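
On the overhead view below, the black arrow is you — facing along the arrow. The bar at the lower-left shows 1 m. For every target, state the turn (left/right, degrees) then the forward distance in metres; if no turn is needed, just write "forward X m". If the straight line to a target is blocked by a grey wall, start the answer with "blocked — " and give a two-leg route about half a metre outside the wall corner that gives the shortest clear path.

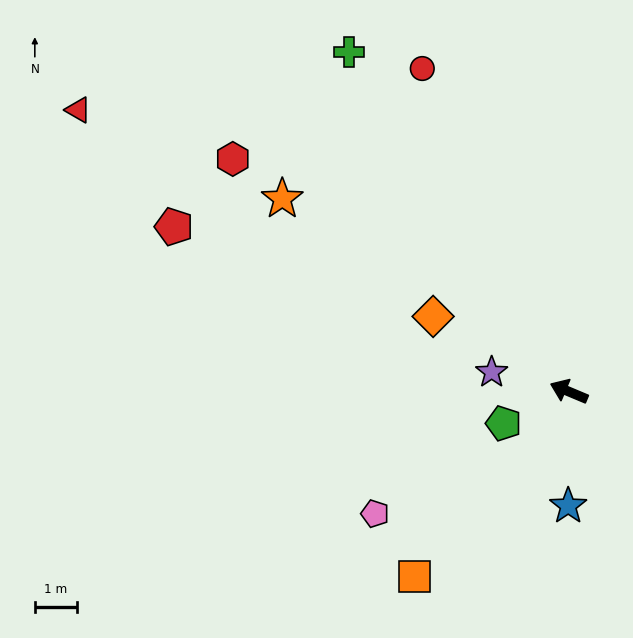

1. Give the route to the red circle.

turn right 43°, forward 8.4 m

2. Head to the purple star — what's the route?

turn left 9°, forward 1.9 m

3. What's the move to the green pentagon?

turn left 49°, forward 1.7 m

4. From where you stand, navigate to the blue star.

turn left 112°, forward 2.7 m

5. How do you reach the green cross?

turn right 34°, forward 9.6 m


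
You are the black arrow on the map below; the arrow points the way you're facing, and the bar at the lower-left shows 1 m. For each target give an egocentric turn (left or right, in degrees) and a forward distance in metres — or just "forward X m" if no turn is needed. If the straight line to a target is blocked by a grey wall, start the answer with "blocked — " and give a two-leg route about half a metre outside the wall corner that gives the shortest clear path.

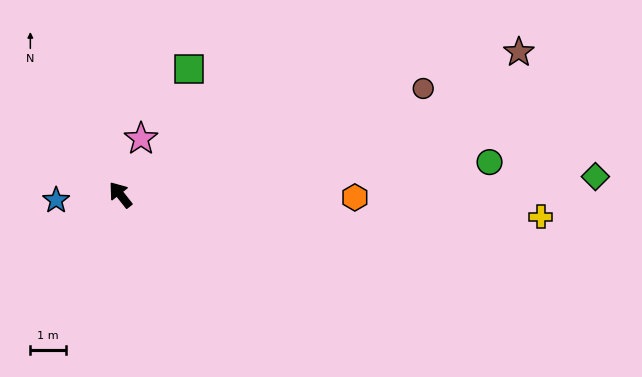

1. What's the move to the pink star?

turn right 59°, forward 1.7 m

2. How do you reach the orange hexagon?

turn right 129°, forward 6.6 m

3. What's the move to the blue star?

turn left 57°, forward 1.8 m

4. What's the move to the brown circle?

turn right 109°, forward 9.0 m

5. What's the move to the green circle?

turn right 123°, forward 10.4 m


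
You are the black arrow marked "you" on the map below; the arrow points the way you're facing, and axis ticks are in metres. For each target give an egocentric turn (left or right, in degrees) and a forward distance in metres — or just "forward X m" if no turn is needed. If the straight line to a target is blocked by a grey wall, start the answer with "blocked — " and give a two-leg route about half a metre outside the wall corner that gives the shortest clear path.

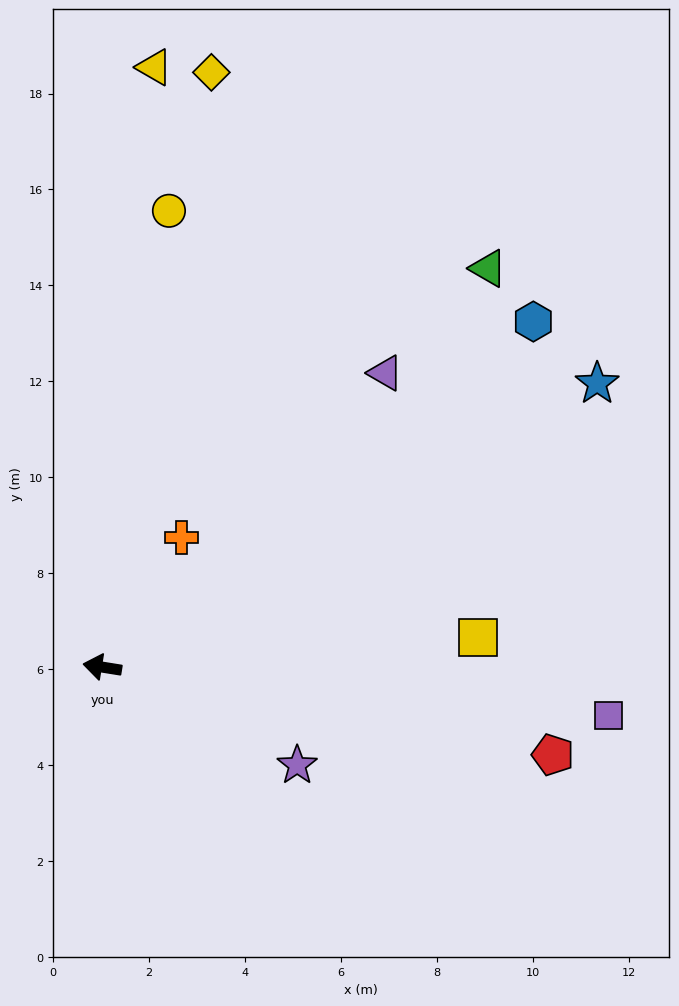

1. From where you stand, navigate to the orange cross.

turn right 112°, forward 3.2 m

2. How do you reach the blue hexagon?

turn right 132°, forward 11.5 m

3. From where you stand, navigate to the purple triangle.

turn right 125°, forward 8.5 m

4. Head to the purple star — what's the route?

turn left 162°, forward 4.5 m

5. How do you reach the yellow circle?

turn right 89°, forward 9.6 m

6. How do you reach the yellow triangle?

turn right 86°, forward 12.5 m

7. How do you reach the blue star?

turn right 141°, forward 11.9 m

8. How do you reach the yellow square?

turn right 166°, forward 7.8 m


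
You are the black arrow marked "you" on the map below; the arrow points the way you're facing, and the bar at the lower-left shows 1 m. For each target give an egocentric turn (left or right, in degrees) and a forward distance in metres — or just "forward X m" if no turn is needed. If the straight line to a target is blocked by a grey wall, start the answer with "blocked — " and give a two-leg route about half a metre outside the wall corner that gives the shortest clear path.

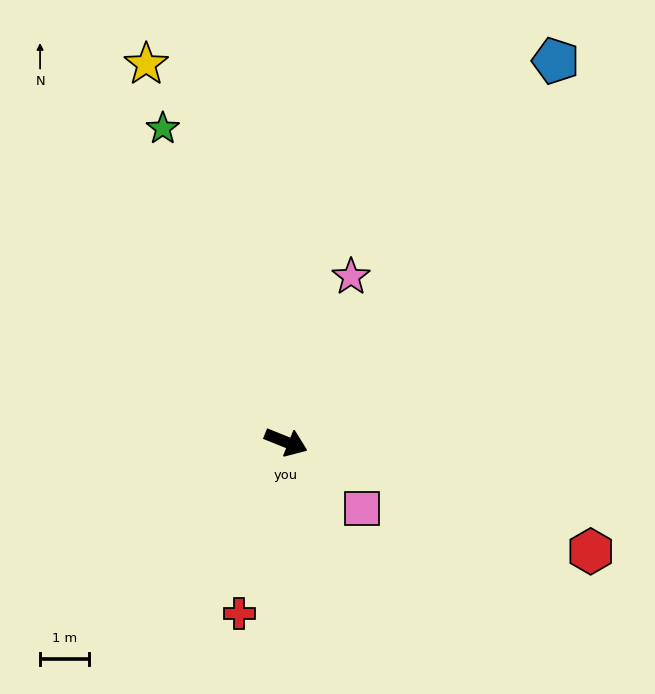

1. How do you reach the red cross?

turn right 83°, forward 3.6 m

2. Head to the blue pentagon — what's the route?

turn left 77°, forward 9.5 m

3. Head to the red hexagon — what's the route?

turn left 2°, forward 6.6 m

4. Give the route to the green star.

turn left 133°, forward 6.8 m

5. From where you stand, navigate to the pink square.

turn right 19°, forward 2.0 m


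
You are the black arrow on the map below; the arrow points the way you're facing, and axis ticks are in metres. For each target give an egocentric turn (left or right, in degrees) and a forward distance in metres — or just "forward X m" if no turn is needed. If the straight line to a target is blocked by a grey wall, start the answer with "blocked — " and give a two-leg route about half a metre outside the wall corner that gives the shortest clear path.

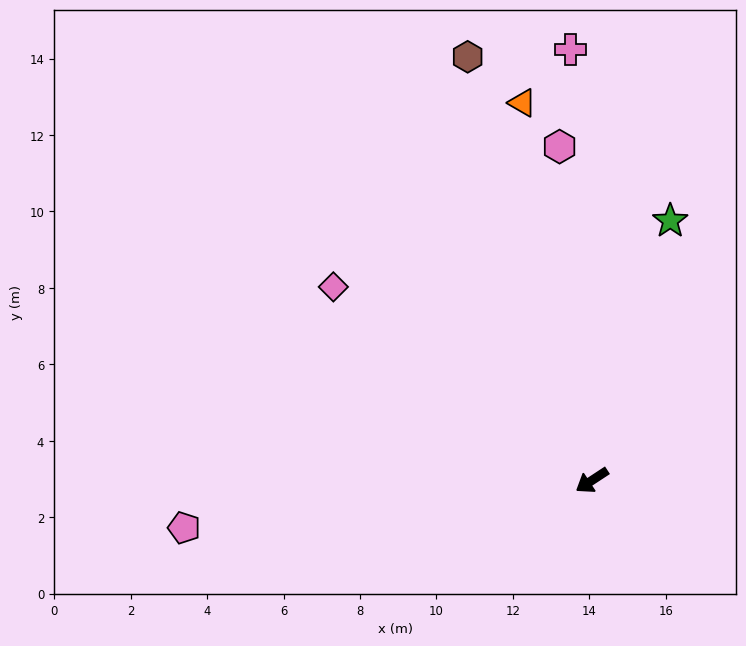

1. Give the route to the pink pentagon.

turn right 27°, forward 10.7 m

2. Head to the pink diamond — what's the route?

turn right 70°, forward 8.5 m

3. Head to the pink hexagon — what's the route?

turn right 118°, forward 8.8 m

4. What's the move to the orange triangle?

turn right 113°, forward 10.0 m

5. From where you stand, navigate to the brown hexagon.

turn right 107°, forward 11.6 m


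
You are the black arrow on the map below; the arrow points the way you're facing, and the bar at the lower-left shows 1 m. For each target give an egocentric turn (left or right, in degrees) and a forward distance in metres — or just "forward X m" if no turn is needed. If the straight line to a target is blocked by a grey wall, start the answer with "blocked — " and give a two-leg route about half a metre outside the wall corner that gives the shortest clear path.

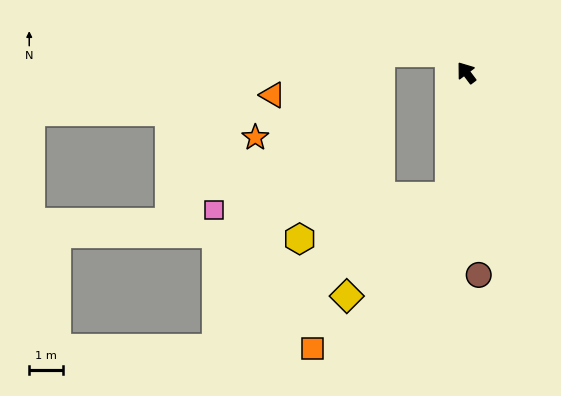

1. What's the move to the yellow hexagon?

blocked — turn left 135°, forward 3.7 m, then turn right 66°, forward 4.6 m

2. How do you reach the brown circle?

turn left 147°, forward 6.0 m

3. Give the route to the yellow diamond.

blocked — turn left 135°, forward 3.7 m, then turn right 37°, forward 4.3 m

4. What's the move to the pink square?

blocked — turn left 135°, forward 3.7 m, then turn right 79°, forward 7.0 m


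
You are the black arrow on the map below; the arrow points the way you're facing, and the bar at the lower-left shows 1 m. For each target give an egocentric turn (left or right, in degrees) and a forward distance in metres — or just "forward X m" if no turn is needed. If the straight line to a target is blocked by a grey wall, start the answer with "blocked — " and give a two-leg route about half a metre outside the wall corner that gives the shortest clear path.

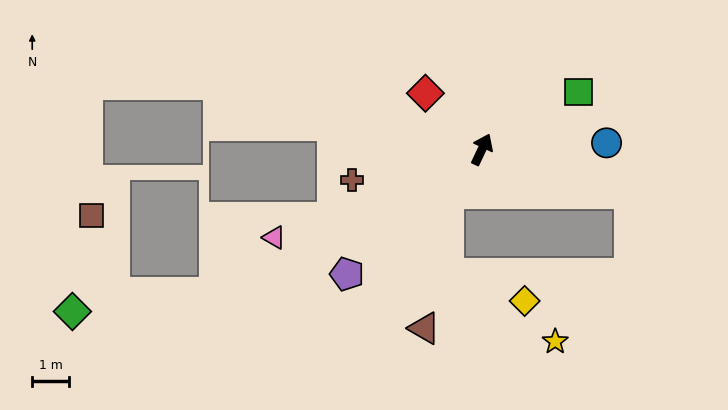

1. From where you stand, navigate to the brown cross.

turn left 129°, forward 3.6 m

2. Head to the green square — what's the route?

turn right 34°, forward 3.0 m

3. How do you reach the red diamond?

turn left 70°, forward 2.1 m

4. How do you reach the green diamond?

blocked — turn left 143°, forward 8.2 m, then turn right 20°, forward 3.9 m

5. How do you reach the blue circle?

turn right 62°, forward 3.4 m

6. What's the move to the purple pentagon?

turn left 158°, forward 4.9 m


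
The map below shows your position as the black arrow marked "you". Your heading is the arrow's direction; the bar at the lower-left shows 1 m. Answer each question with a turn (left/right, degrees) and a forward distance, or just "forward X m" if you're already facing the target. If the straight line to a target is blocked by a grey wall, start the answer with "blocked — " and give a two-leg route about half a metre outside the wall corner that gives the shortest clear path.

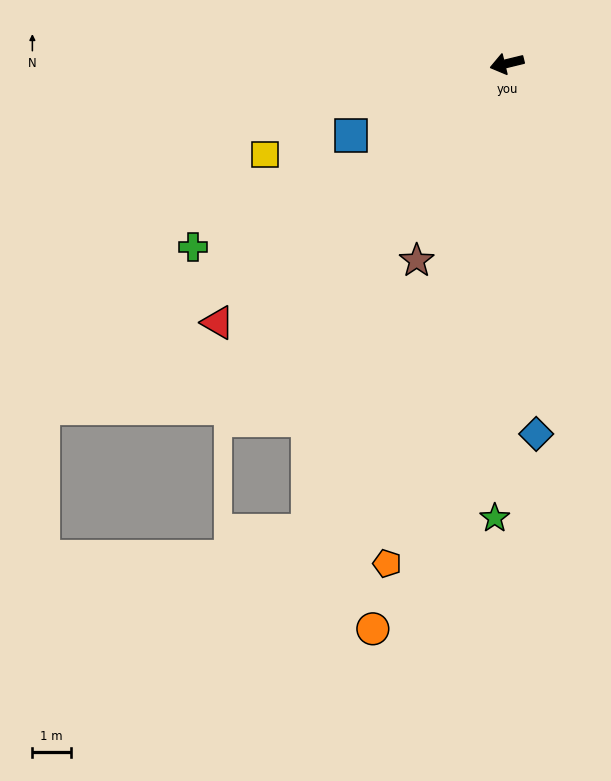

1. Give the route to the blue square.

turn left 11°, forward 4.5 m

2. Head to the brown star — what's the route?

turn left 52°, forward 5.6 m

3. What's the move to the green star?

turn left 75°, forward 11.8 m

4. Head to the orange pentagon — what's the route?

turn left 63°, forward 13.4 m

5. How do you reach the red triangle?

turn left 28°, forward 10.1 m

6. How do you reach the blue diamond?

turn left 81°, forward 9.7 m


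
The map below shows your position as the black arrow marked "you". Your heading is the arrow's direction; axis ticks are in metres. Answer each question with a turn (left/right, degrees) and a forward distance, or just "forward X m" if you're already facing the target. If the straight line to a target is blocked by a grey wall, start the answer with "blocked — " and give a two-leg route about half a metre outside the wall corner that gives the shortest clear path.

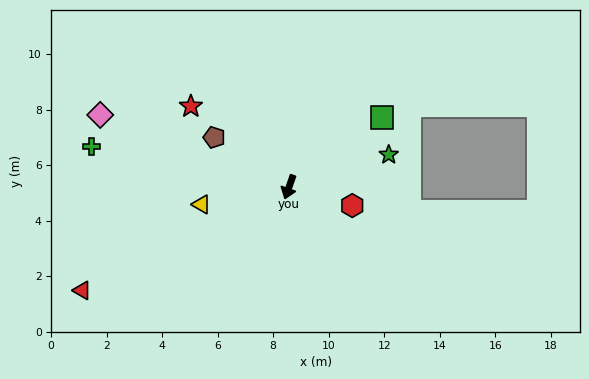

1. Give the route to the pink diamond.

turn right 92°, forward 7.3 m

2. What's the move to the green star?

turn left 127°, forward 3.8 m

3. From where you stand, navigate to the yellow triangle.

turn right 59°, forward 3.2 m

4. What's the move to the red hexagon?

turn left 93°, forward 2.4 m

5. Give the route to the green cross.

turn right 82°, forward 7.3 m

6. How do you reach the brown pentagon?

turn right 104°, forward 3.2 m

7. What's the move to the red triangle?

turn right 44°, forward 8.3 m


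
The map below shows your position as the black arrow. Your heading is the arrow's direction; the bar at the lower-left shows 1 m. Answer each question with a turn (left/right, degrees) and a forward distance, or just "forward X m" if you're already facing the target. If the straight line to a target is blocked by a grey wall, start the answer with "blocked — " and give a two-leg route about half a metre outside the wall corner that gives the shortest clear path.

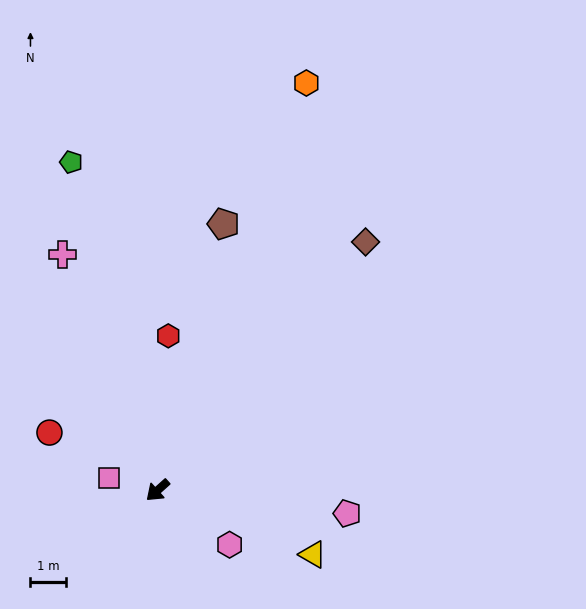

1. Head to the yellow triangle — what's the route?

turn left 116°, forward 4.8 m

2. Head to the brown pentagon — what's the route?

turn right 146°, forward 7.8 m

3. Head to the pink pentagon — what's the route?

turn left 131°, forward 5.4 m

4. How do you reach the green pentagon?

turn right 117°, forward 9.6 m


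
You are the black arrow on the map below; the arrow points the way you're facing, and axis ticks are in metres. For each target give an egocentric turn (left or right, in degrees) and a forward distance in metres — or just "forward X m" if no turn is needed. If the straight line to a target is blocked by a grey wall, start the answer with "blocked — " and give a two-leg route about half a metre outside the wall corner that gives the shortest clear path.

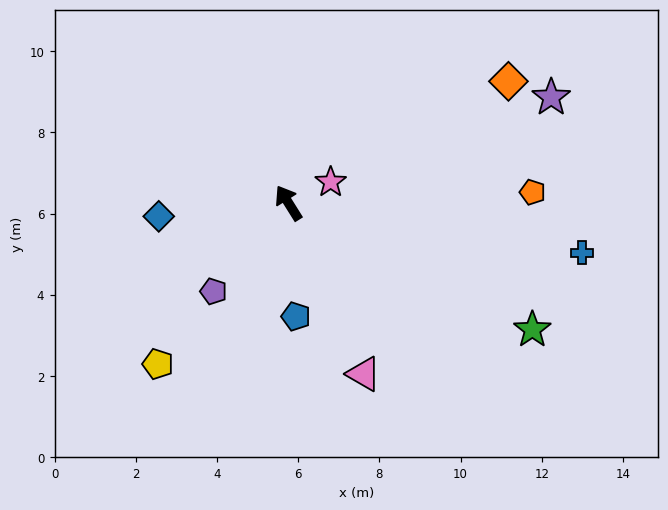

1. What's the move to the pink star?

turn right 96°, forward 1.2 m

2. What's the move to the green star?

turn right 149°, forward 6.8 m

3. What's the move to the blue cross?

turn right 132°, forward 7.3 m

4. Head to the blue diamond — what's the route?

turn left 64°, forward 3.2 m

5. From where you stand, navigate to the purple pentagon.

turn left 108°, forward 2.9 m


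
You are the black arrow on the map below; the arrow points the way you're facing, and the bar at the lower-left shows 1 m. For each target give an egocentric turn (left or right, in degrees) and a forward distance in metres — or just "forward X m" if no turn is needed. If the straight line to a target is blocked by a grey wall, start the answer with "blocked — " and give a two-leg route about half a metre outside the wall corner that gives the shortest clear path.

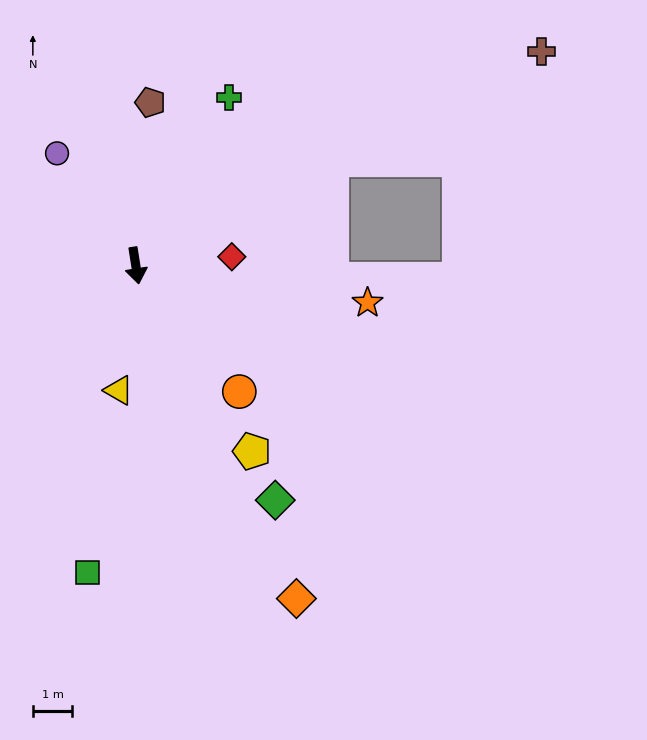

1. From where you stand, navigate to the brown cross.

turn left 109°, forward 11.6 m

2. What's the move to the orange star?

turn left 72°, forward 5.9 m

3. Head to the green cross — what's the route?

turn left 142°, forward 4.9 m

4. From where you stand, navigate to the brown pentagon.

turn left 166°, forward 4.1 m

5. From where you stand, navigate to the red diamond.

turn left 86°, forward 2.4 m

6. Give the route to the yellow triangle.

turn right 17°, forward 3.2 m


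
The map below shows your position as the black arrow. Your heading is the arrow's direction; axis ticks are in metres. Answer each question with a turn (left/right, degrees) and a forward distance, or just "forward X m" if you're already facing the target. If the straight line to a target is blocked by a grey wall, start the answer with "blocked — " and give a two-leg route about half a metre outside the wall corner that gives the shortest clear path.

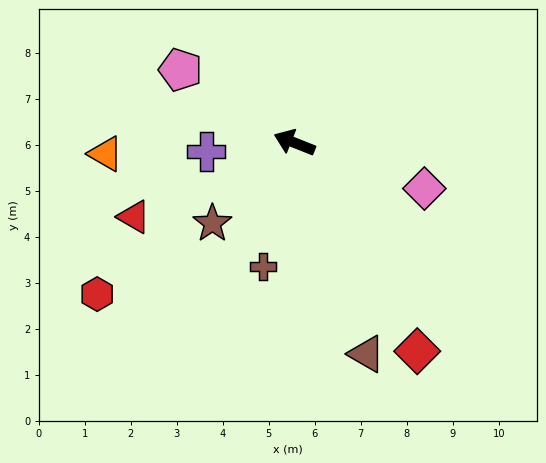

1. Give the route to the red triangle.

turn left 46°, forward 3.8 m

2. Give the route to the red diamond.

turn left 142°, forward 5.3 m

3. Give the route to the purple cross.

turn left 27°, forward 1.9 m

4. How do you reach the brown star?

turn left 66°, forward 2.5 m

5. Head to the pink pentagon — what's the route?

turn right 11°, forward 2.9 m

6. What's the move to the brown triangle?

turn left 130°, forward 4.9 m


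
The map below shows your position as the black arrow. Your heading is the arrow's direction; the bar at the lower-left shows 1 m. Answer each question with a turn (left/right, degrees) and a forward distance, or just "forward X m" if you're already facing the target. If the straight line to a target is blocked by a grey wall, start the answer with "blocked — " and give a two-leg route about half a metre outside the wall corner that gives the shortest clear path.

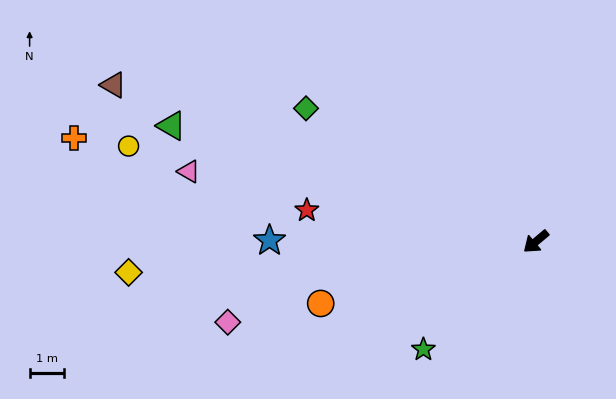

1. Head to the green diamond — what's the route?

turn right 70°, forward 7.8 m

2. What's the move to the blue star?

turn right 40°, forward 7.8 m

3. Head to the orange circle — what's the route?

turn right 24°, forward 6.6 m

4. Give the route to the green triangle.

turn right 58°, forward 11.2 m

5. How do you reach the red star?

turn right 48°, forward 6.8 m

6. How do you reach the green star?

turn left 4°, forward 4.6 m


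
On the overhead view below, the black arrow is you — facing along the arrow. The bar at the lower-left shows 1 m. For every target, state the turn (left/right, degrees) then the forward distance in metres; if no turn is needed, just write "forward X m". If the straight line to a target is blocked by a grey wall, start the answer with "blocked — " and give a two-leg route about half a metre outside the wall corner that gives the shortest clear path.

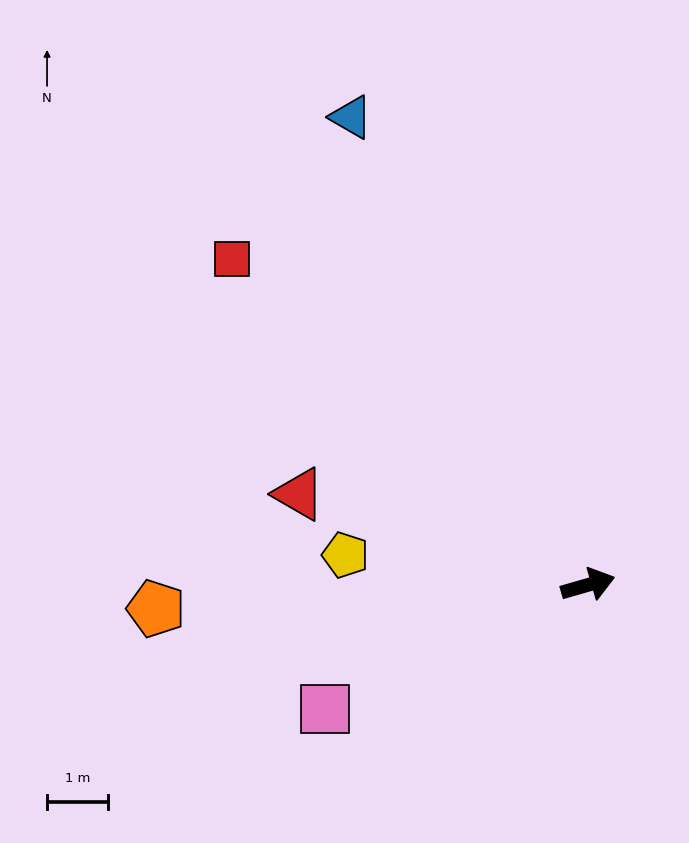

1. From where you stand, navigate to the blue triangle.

turn left 101°, forward 8.6 m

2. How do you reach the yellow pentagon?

turn left 157°, forward 4.0 m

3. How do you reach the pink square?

turn right 171°, forward 4.8 m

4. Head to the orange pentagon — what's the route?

turn left 167°, forward 7.1 m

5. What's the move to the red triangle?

turn left 147°, forward 5.0 m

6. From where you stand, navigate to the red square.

turn left 121°, forward 7.9 m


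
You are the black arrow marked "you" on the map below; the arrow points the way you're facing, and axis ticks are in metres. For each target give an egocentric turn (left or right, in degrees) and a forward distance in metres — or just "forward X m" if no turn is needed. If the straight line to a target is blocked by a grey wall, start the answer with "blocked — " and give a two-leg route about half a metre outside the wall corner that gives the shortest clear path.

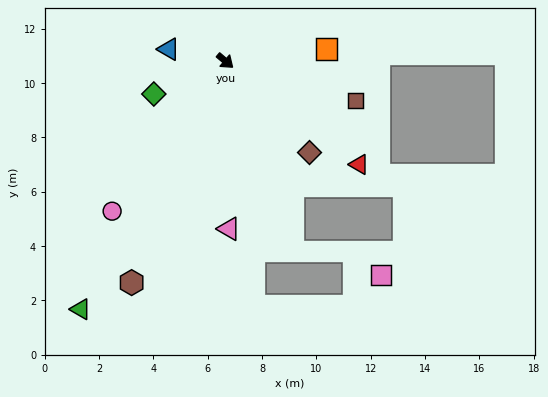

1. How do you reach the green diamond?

turn right 115°, forward 2.9 m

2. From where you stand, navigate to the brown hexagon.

turn right 73°, forward 8.9 m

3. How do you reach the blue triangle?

turn right 151°, forward 2.1 m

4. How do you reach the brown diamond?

turn right 7°, forward 4.6 m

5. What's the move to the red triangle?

turn left 3°, forward 6.2 m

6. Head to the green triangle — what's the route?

turn right 80°, forward 10.6 m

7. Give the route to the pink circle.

turn right 87°, forward 6.9 m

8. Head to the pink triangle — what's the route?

turn right 48°, forward 6.2 m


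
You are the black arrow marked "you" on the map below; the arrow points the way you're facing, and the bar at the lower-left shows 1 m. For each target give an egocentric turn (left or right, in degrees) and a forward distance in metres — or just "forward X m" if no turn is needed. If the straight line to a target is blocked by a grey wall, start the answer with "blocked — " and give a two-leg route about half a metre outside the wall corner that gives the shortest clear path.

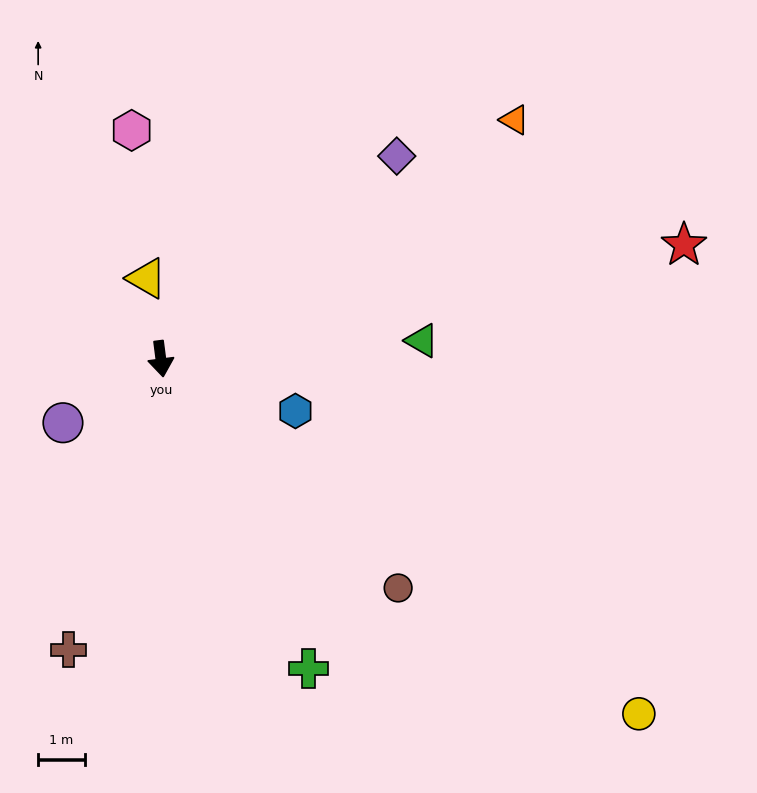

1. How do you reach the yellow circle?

turn left 46°, forward 12.7 m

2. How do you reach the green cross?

turn left 18°, forward 7.3 m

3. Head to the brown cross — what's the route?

turn right 25°, forward 6.5 m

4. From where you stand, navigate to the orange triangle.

turn left 117°, forward 9.1 m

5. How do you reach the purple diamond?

turn left 123°, forward 6.7 m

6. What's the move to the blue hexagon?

turn left 61°, forward 3.1 m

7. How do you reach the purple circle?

turn right 64°, forward 2.5 m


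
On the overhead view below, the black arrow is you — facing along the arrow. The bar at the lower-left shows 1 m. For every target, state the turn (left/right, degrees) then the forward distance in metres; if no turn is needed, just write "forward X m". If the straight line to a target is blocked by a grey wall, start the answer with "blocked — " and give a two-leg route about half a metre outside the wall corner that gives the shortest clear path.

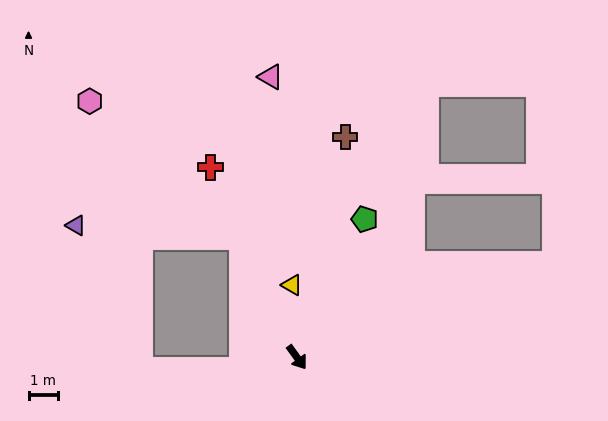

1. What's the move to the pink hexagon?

blocked — turn left 169°, forward 4.5 m, then turn left 23°, forward 6.9 m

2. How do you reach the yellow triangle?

turn left 148°, forward 2.5 m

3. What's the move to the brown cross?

turn left 132°, forward 7.7 m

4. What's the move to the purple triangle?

blocked — turn left 169°, forward 4.5 m, then turn left 61°, forward 5.6 m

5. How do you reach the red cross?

turn left 169°, forward 7.1 m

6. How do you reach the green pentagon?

turn left 118°, forward 5.2 m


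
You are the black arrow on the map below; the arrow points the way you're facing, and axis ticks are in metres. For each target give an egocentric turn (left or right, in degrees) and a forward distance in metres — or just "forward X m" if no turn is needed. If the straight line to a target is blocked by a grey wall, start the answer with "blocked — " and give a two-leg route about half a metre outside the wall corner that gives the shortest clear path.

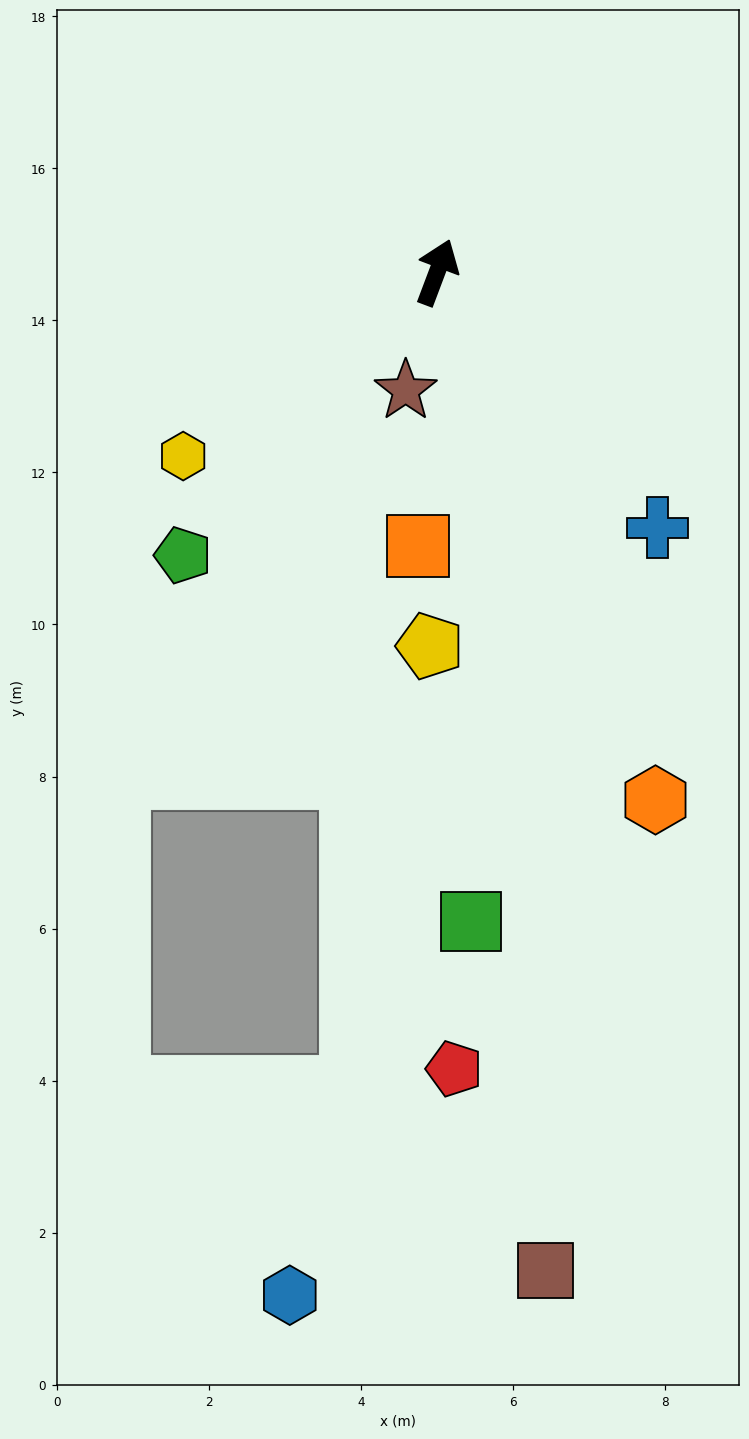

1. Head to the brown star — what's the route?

turn right 174°, forward 1.6 m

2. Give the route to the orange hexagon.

turn right 137°, forward 7.5 m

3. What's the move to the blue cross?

turn right 119°, forward 4.4 m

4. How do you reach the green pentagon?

turn left 159°, forward 5.0 m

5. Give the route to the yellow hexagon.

turn left 147°, forward 4.1 m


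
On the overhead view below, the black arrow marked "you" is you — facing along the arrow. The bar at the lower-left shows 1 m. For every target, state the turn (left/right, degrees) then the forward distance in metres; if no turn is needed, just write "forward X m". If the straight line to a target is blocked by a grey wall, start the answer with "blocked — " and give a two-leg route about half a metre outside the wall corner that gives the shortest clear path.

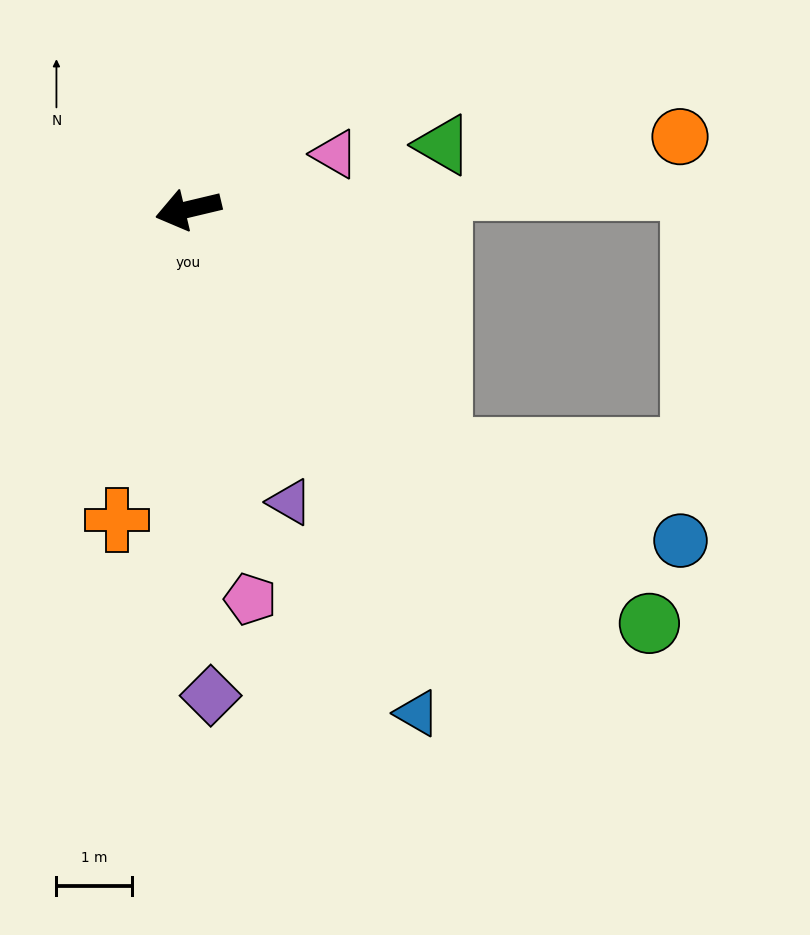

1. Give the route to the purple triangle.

turn left 96°, forward 4.1 m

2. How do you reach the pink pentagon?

turn left 86°, forward 5.2 m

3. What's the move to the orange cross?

turn left 64°, forward 4.2 m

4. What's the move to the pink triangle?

turn right 173°, forward 2.1 m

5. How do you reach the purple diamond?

turn left 79°, forward 6.4 m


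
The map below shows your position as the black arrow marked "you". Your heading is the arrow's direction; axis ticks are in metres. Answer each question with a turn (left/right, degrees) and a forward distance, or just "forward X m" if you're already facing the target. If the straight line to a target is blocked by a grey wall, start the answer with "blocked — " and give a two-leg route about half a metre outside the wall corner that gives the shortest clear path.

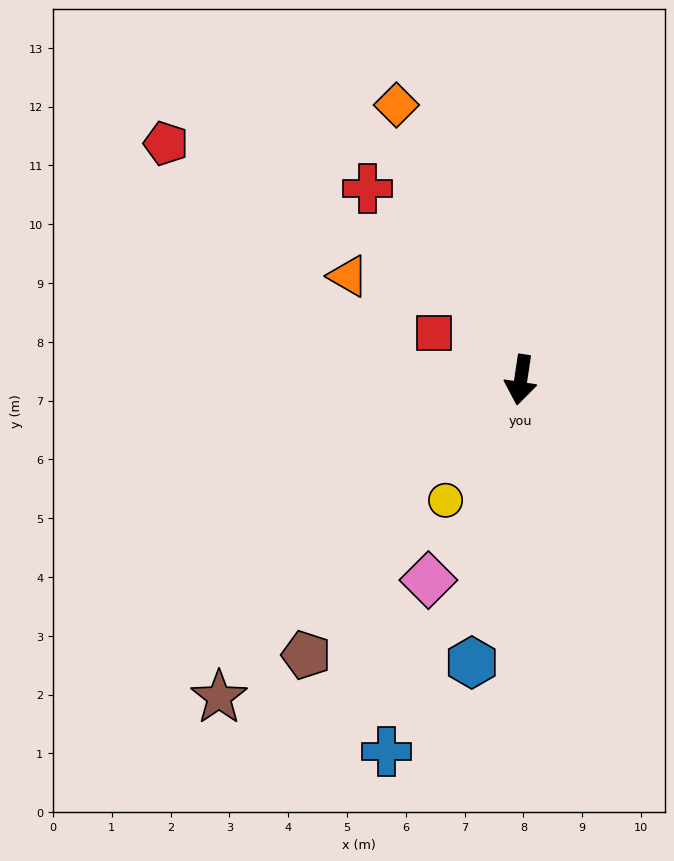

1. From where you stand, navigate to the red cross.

turn right 133°, forward 4.2 m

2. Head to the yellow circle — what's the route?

turn right 23°, forward 2.4 m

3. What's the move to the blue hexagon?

forward 4.9 m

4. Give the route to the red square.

turn right 110°, forward 1.7 m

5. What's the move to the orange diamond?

turn right 147°, forward 5.1 m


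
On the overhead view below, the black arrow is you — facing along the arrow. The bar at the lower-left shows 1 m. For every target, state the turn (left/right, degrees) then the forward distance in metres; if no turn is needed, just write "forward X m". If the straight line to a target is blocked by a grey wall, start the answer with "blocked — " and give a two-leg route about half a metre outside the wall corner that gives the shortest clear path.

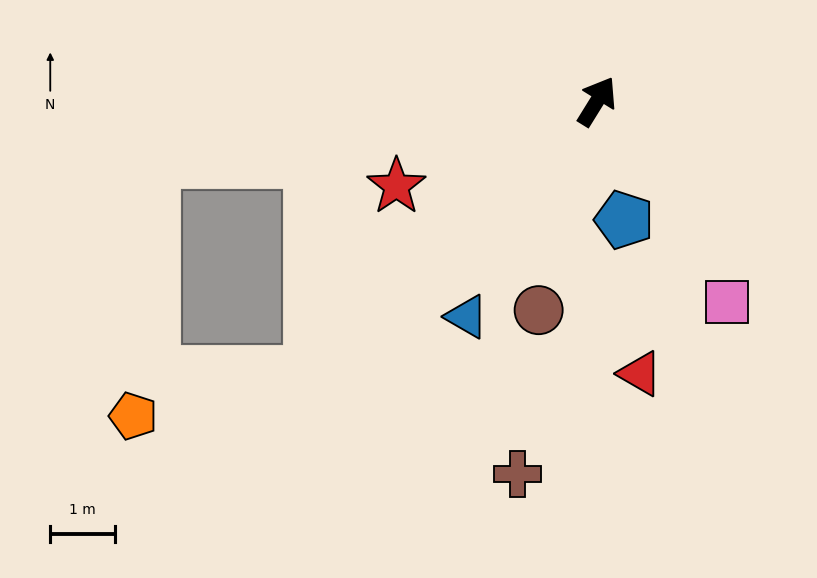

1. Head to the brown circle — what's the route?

turn right 164°, forward 3.3 m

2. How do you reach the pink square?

turn right 115°, forward 3.7 m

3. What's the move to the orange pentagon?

blocked — turn left 165°, forward 6.1 m, then turn right 30°, forward 2.8 m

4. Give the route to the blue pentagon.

turn right 135°, forward 1.9 m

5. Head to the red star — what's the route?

turn left 145°, forward 3.3 m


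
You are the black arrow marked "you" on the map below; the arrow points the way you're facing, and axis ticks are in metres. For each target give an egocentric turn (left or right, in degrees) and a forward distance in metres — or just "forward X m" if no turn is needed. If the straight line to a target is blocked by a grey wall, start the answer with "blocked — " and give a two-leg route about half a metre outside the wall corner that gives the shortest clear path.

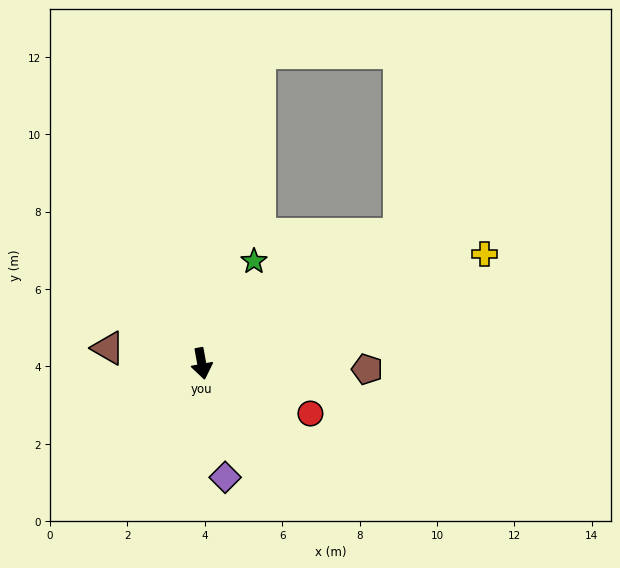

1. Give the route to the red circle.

turn left 55°, forward 3.1 m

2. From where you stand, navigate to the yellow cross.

turn left 101°, forward 7.8 m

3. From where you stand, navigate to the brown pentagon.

turn left 78°, forward 4.3 m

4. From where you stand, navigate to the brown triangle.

turn right 110°, forward 2.5 m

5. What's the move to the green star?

turn left 143°, forward 3.0 m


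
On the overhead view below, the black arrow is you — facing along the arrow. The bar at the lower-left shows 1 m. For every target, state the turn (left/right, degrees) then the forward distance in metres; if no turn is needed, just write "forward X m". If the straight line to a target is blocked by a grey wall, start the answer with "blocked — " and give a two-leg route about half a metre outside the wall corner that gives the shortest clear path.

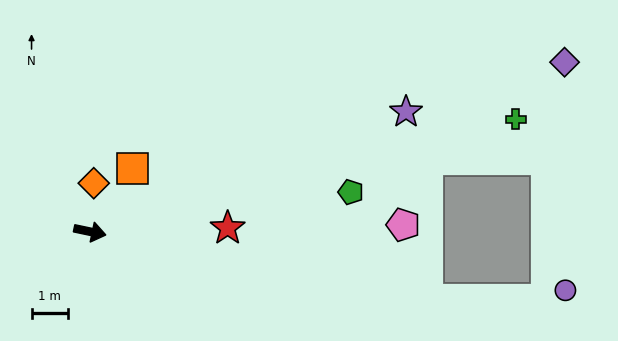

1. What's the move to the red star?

turn left 13°, forward 3.8 m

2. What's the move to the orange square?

turn left 68°, forward 2.1 m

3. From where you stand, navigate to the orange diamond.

turn left 97°, forward 1.3 m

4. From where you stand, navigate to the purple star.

turn left 33°, forward 9.2 m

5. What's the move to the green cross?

turn left 27°, forward 12.0 m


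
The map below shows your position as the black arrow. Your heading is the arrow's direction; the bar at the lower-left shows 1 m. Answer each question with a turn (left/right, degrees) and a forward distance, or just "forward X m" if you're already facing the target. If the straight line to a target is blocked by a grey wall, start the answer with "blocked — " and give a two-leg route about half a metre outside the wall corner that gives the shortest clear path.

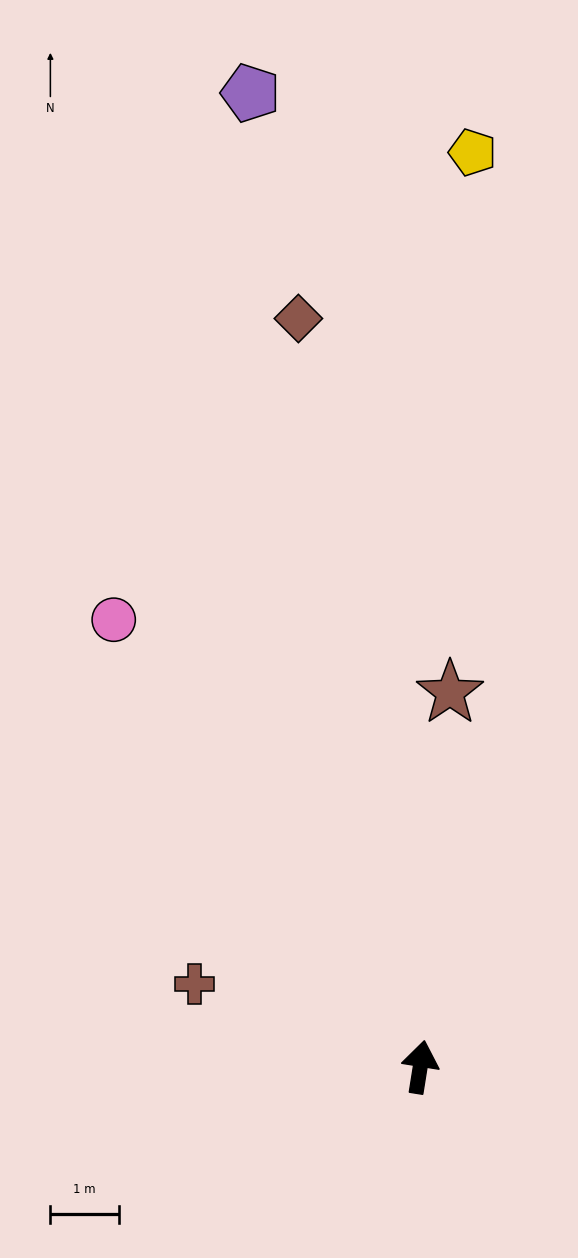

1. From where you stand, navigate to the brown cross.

turn left 79°, forward 3.5 m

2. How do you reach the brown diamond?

turn left 18°, forward 11.1 m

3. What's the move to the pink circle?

turn left 43°, forward 7.9 m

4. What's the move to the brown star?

turn left 5°, forward 5.5 m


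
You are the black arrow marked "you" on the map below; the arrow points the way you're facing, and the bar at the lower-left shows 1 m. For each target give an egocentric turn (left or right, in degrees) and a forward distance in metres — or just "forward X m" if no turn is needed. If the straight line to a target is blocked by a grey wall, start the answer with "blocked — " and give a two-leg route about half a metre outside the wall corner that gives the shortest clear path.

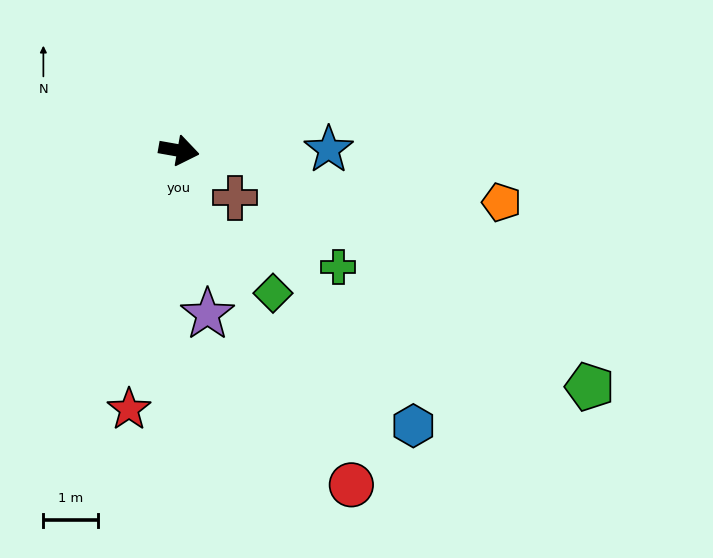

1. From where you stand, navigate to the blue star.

turn left 10°, forward 2.7 m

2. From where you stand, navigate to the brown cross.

turn right 30°, forward 1.3 m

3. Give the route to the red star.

turn right 91°, forward 4.8 m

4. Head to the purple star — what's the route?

turn right 70°, forward 3.0 m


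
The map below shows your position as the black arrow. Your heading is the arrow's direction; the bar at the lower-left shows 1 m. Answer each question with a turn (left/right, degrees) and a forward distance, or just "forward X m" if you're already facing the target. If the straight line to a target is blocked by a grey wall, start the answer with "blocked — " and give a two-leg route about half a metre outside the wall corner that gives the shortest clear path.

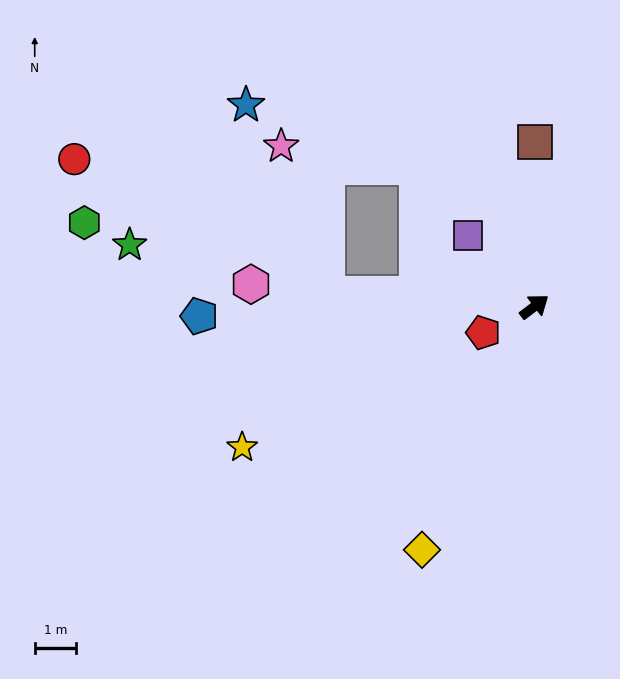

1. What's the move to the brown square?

turn left 53°, forward 3.9 m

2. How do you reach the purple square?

turn left 96°, forward 2.3 m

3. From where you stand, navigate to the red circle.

blocked — turn left 139°, forward 5.0 m, then turn right 24°, forward 6.9 m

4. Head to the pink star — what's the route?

blocked — turn left 139°, forward 5.0 m, then turn right 69°, forward 3.7 m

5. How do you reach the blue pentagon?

turn left 145°, forward 8.0 m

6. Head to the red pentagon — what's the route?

turn left 170°, forward 1.4 m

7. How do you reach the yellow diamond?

turn right 152°, forward 6.4 m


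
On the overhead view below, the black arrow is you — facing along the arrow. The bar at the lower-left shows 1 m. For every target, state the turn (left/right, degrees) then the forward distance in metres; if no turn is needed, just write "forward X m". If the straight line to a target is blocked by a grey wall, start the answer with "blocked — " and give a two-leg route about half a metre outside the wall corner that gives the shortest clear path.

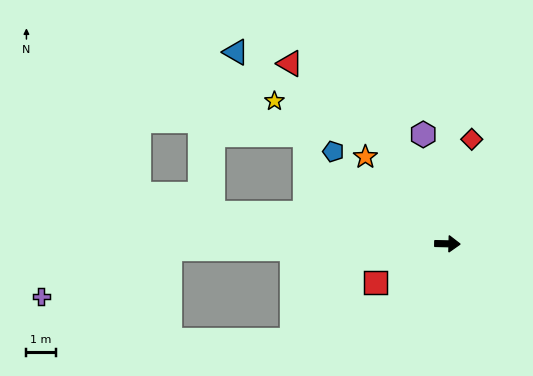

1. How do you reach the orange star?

turn left 135°, forward 4.1 m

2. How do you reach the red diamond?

turn left 78°, forward 3.7 m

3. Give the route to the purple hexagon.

turn left 104°, forward 3.8 m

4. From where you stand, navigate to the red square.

turn right 151°, forward 2.8 m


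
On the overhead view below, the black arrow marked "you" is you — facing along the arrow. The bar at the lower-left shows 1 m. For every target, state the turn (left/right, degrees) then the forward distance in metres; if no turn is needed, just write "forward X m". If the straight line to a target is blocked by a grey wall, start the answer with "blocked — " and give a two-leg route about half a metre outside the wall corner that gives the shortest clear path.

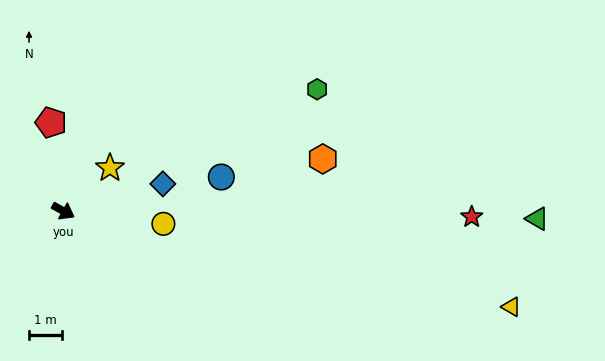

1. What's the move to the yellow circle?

turn left 22°, forward 3.1 m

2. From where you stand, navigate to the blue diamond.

turn left 44°, forward 3.2 m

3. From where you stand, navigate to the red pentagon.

turn left 127°, forward 2.7 m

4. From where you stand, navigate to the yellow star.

turn left 72°, forward 1.9 m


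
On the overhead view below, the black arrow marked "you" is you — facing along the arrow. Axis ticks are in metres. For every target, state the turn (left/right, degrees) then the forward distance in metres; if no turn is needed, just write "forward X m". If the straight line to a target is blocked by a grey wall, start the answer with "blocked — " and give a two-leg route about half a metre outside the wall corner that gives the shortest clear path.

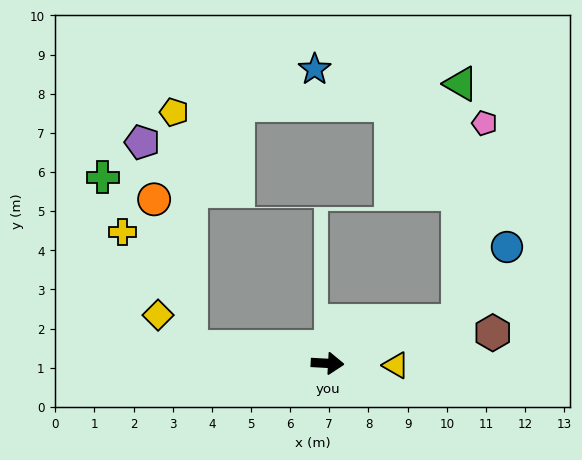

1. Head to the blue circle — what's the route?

blocked — turn left 21°, forward 3.5 m, then turn left 38°, forward 2.3 m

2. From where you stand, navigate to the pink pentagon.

blocked — turn left 21°, forward 3.5 m, then turn left 64°, forward 5.1 m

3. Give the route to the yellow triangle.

forward 1.7 m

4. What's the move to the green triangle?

blocked — turn left 21°, forward 3.5 m, then turn left 71°, forward 6.0 m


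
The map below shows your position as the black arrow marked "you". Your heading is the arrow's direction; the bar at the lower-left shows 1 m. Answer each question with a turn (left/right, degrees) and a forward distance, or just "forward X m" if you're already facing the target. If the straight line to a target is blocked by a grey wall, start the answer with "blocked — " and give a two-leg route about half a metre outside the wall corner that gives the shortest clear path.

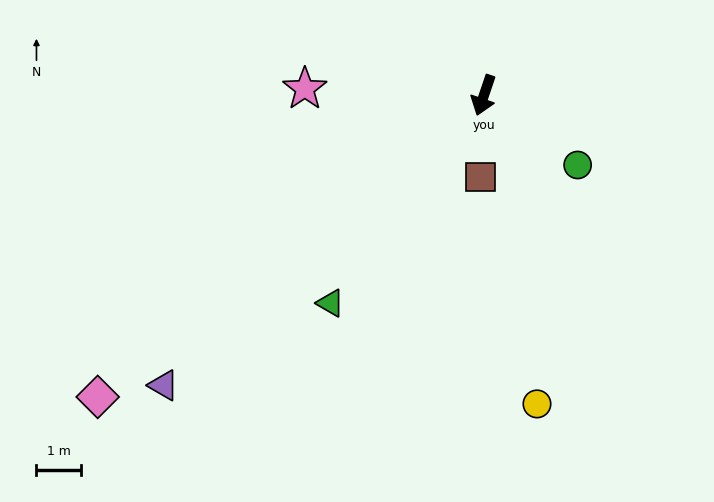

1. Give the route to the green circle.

turn left 72°, forward 2.6 m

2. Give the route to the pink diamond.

turn right 33°, forward 11.1 m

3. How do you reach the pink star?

turn right 73°, forward 4.0 m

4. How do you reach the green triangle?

turn right 18°, forward 5.8 m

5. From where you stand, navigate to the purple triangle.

turn right 29°, forward 9.8 m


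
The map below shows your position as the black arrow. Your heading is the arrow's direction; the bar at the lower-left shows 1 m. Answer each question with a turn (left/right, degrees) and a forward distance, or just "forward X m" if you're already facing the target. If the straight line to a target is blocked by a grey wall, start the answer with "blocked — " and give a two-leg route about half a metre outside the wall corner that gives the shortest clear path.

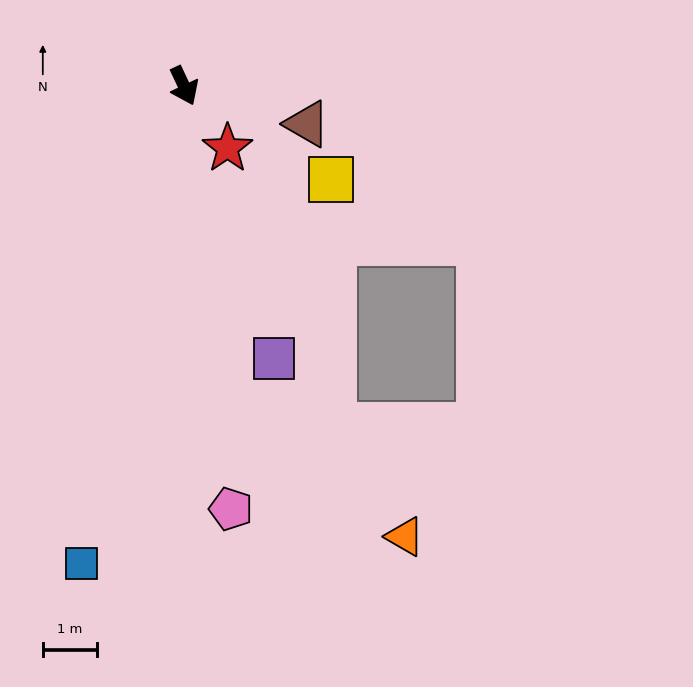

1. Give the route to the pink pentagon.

turn right 19°, forward 7.9 m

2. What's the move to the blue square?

turn right 37°, forward 9.1 m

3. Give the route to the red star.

turn left 10°, forward 1.4 m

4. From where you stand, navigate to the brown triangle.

turn left 48°, forward 2.4 m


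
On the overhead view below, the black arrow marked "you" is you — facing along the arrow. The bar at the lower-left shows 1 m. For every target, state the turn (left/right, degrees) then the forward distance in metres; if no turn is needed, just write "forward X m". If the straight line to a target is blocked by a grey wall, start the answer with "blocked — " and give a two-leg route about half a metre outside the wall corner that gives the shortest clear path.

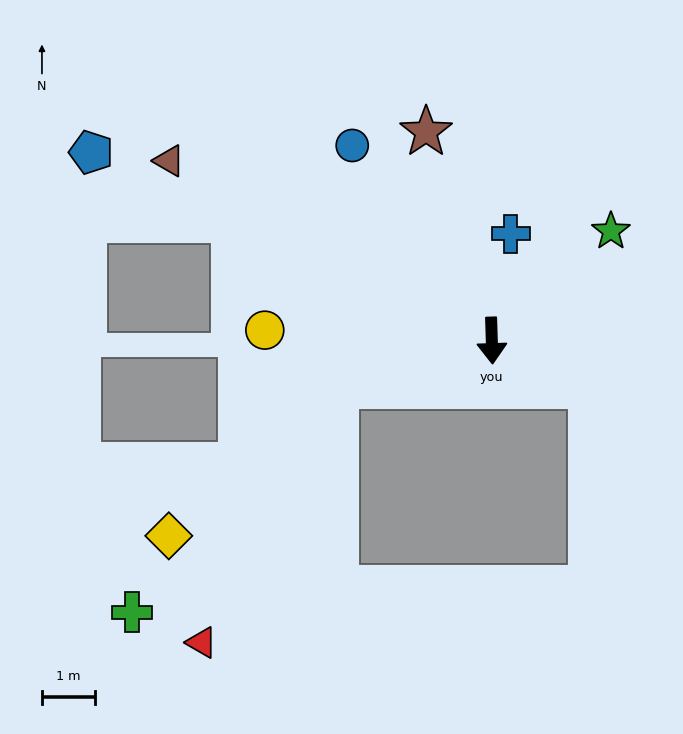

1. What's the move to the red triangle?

blocked — turn right 76°, forward 3.1 m, then turn left 47°, forward 5.5 m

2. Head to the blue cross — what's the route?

turn left 168°, forward 2.0 m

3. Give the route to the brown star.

turn right 164°, forward 4.1 m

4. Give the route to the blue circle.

turn right 146°, forward 4.5 m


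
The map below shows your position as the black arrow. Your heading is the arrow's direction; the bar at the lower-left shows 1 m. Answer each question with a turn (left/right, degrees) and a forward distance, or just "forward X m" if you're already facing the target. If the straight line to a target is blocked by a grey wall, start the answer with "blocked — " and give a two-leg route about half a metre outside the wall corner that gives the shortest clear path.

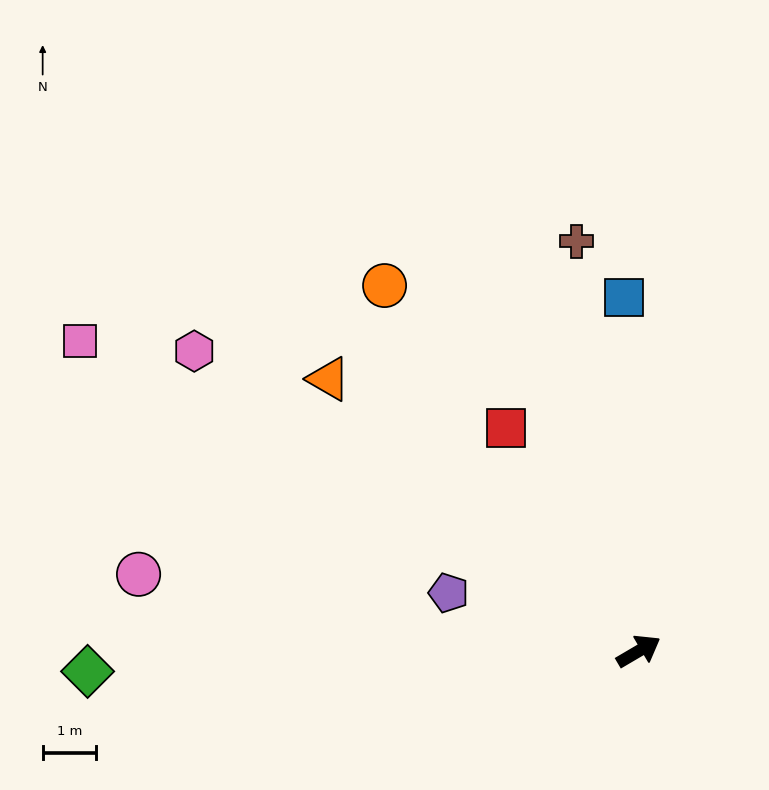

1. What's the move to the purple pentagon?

turn left 133°, forward 3.7 m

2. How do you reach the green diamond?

turn left 152°, forward 10.3 m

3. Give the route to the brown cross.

turn left 68°, forward 7.7 m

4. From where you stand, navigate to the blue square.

turn left 62°, forward 6.6 m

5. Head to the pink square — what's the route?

turn left 121°, forward 11.9 m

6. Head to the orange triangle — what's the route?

turn left 108°, forward 7.7 m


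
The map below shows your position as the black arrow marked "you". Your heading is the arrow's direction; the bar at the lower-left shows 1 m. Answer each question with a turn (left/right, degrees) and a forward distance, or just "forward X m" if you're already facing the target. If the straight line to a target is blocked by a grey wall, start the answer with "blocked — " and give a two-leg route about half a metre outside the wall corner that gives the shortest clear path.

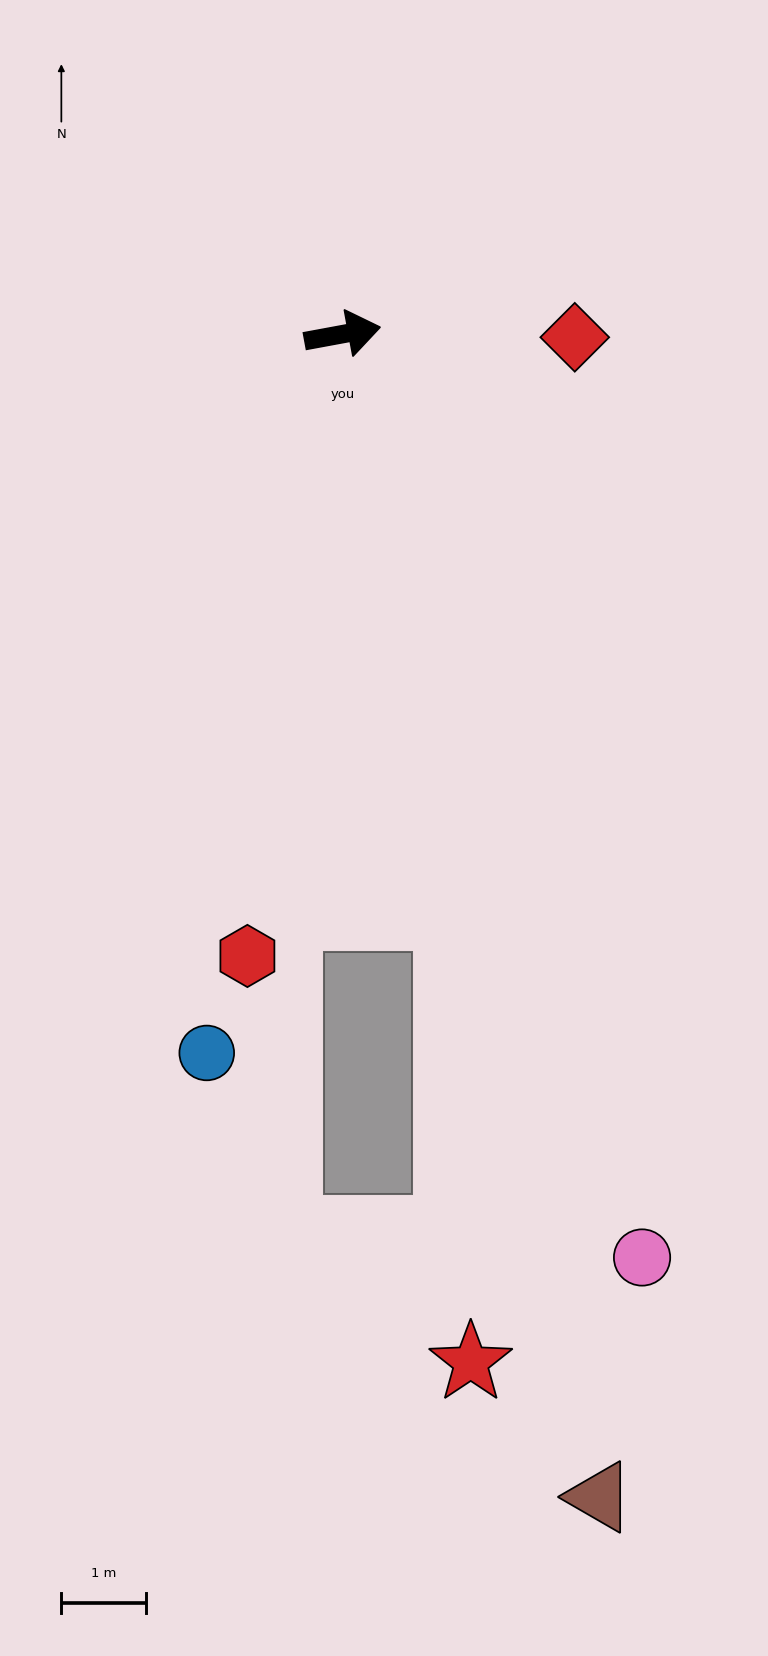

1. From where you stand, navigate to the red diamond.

turn right 11°, forward 2.7 m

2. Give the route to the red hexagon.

turn right 109°, forward 7.4 m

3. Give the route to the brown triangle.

turn right 88°, forward 14.0 m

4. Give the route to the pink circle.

turn right 83°, forward 11.5 m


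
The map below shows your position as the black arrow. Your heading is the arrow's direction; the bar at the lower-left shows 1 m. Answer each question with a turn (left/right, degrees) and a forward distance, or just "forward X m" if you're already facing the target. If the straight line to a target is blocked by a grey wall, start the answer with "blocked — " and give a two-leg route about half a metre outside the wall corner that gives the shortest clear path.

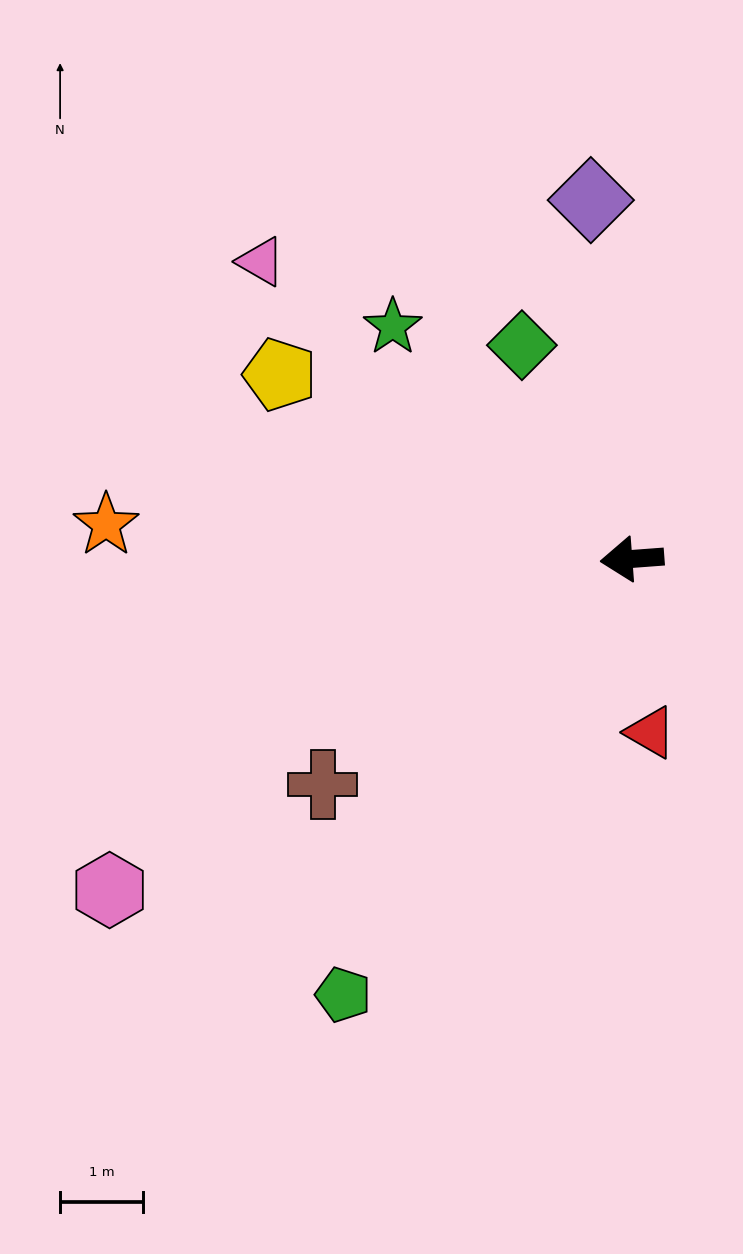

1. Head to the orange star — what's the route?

turn right 8°, forward 6.4 m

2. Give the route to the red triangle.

turn left 92°, forward 2.1 m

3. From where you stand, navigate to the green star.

turn right 48°, forward 4.0 m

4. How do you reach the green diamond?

turn right 67°, forward 2.9 m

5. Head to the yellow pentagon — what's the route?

turn right 32°, forward 4.8 m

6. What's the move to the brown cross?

turn left 32°, forward 4.6 m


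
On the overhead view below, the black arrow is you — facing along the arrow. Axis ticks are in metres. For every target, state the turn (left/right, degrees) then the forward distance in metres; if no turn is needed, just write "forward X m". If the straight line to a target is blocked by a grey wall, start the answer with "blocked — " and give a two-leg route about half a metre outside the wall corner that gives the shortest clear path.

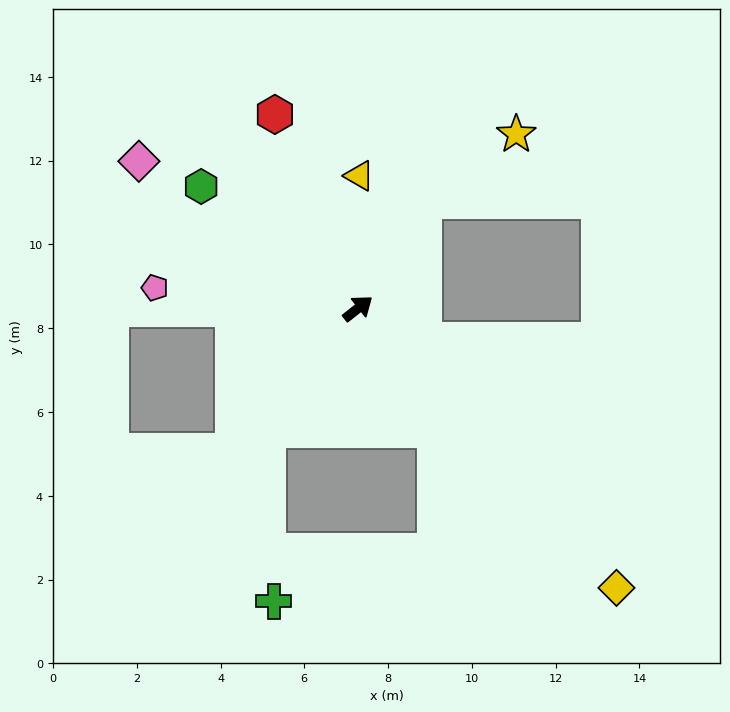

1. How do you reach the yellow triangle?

turn left 51°, forward 3.2 m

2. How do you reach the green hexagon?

turn left 104°, forward 4.7 m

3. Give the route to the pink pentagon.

turn left 136°, forward 4.9 m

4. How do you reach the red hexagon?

turn left 75°, forward 5.0 m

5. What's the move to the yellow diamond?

turn right 85°, forward 9.1 m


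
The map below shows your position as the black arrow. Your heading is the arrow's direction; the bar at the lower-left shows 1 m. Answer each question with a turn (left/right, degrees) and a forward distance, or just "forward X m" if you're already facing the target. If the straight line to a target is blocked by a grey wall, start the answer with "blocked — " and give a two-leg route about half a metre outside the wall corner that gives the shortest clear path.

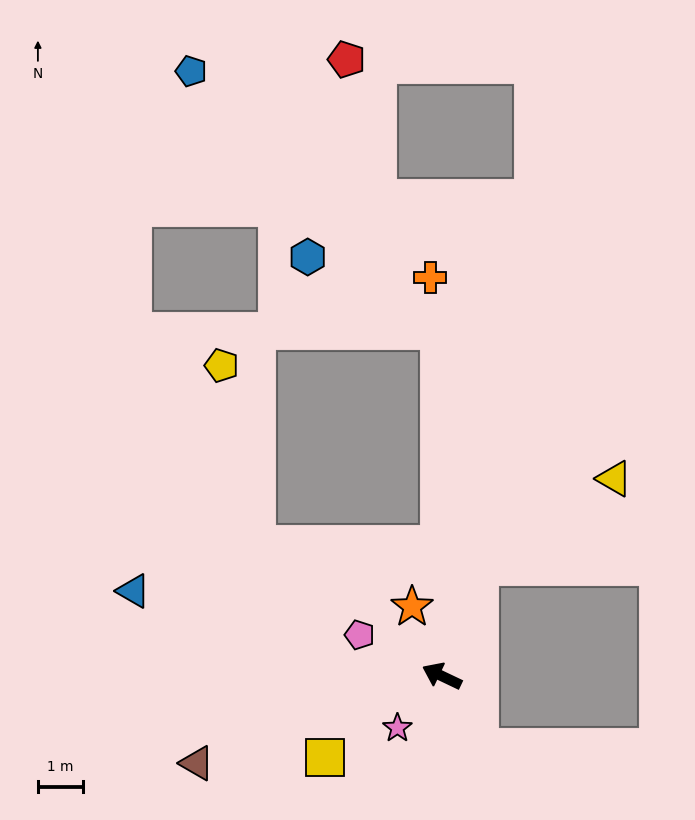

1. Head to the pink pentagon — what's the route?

forward 2.0 m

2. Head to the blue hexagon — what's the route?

blocked — turn right 64°, forward 7.7 m, then turn left 60°, forward 3.4 m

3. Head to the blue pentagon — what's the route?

blocked — turn right 64°, forward 7.7 m, then turn left 43°, forward 8.0 m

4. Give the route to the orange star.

turn right 41°, forward 1.7 m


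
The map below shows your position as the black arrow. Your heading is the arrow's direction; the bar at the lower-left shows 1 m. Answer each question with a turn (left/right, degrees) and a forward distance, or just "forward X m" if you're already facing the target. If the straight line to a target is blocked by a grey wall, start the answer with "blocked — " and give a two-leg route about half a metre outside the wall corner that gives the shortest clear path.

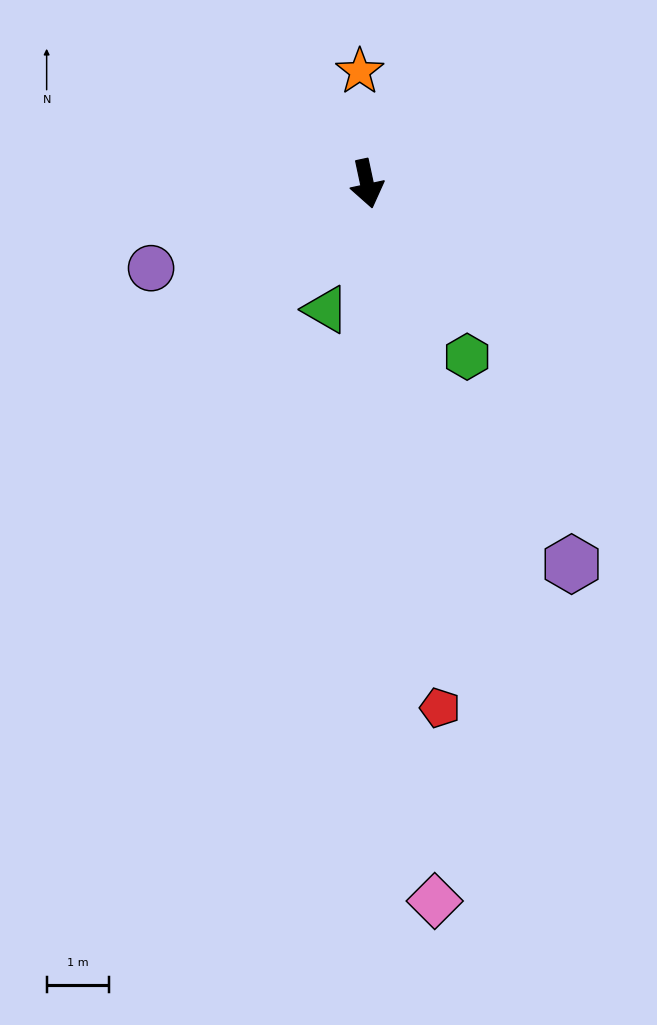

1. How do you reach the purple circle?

turn right 81°, forward 3.7 m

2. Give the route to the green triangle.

turn right 30°, forward 2.1 m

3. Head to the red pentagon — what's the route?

turn right 4°, forward 8.4 m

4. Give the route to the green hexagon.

turn left 18°, forward 3.2 m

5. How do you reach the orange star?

turn left 172°, forward 1.8 m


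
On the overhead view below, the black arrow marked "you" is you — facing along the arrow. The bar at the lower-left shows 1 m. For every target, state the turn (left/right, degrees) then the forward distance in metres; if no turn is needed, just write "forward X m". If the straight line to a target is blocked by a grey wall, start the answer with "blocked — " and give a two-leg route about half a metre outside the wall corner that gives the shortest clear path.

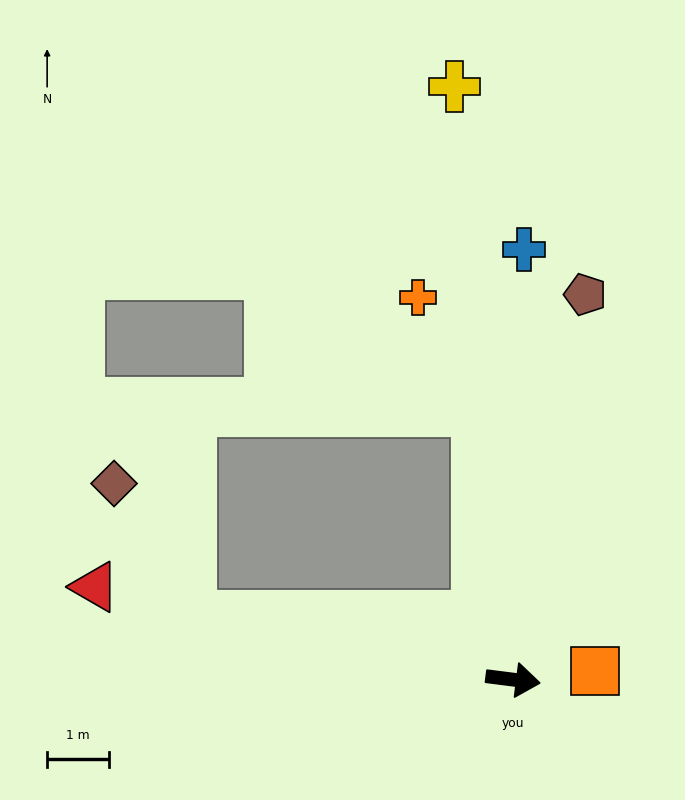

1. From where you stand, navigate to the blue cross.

turn left 96°, forward 6.9 m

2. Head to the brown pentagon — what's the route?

turn left 87°, forward 6.3 m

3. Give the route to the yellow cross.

turn left 103°, forward 9.6 m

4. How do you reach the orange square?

turn left 13°, forward 1.3 m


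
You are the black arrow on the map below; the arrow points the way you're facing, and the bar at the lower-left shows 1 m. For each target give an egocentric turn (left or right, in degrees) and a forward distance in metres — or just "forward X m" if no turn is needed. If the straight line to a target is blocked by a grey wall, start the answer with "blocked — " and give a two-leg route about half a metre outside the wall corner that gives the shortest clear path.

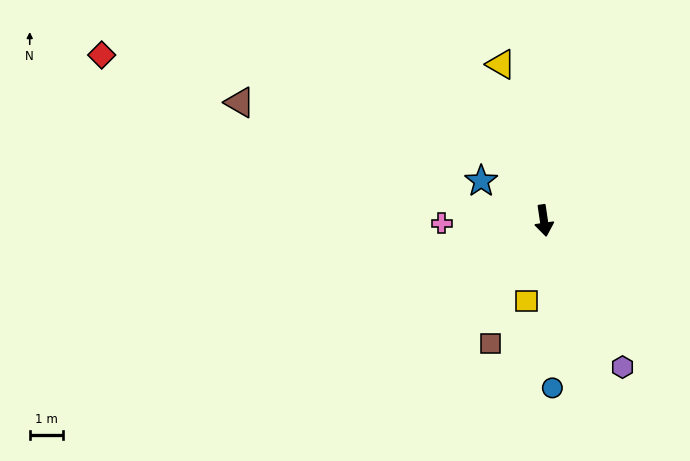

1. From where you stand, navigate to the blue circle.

turn right 6°, forward 5.0 m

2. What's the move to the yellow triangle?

turn right 173°, forward 4.8 m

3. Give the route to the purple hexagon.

turn left 20°, forward 4.9 m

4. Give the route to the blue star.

turn right 131°, forward 2.2 m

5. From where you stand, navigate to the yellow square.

turn right 21°, forward 2.4 m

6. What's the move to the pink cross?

turn right 97°, forward 3.0 m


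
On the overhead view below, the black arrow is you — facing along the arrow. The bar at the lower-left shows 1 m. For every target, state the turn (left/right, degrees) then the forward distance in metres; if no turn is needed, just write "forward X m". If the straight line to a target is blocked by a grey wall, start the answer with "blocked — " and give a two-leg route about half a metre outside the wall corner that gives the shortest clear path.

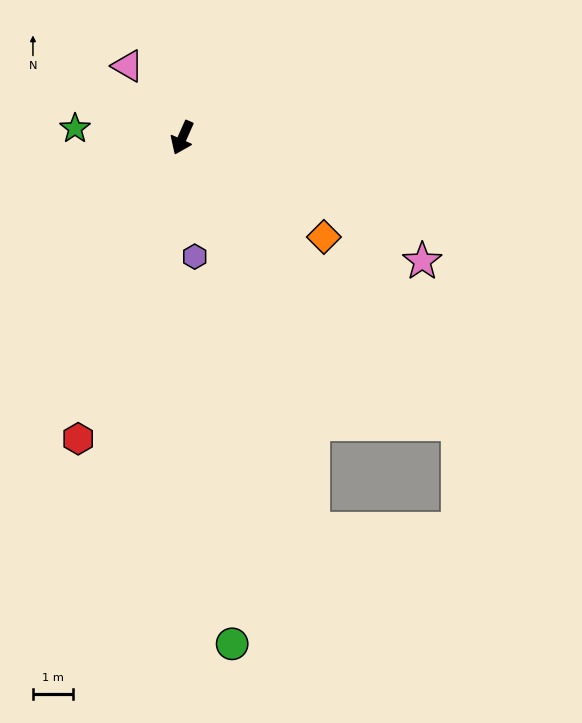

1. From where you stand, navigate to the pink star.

turn left 87°, forward 6.8 m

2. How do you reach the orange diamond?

turn left 79°, forward 4.4 m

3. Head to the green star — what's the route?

turn right 71°, forward 2.7 m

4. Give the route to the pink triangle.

turn right 119°, forward 2.3 m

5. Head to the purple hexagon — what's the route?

turn left 30°, forward 3.0 m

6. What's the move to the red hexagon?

turn left 5°, forward 8.0 m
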